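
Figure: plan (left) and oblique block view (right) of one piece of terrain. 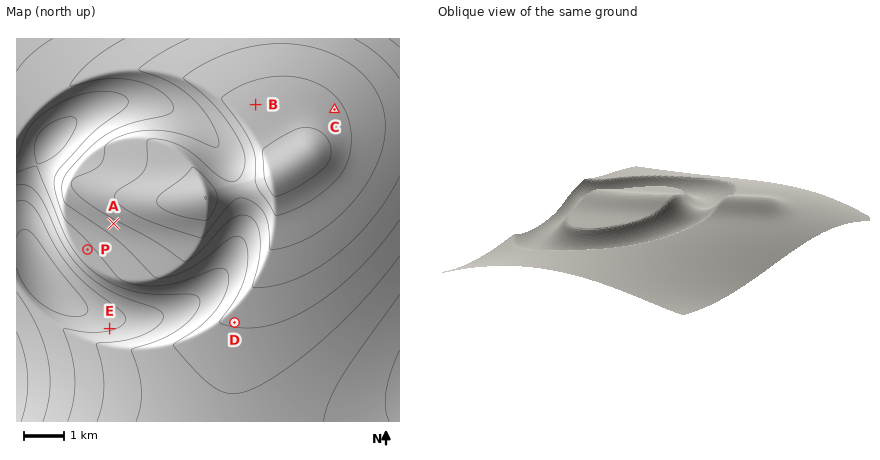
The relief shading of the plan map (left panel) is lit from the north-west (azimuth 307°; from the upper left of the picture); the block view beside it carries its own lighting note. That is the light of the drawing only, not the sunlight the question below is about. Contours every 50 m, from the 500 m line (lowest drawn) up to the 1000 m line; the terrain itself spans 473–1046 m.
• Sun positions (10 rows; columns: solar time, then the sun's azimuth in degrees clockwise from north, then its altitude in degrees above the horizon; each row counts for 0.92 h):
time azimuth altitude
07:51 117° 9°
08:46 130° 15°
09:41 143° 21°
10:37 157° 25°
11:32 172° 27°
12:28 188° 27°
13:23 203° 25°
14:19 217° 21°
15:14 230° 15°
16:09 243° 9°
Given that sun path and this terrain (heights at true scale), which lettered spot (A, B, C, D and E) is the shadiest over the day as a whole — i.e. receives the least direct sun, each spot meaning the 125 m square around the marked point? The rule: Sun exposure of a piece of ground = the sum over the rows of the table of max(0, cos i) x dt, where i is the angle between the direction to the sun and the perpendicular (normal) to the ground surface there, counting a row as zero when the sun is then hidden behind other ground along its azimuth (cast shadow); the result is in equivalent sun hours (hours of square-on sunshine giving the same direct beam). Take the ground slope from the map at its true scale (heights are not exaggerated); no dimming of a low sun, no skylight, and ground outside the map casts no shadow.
E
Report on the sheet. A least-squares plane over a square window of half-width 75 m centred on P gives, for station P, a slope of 5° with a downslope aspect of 230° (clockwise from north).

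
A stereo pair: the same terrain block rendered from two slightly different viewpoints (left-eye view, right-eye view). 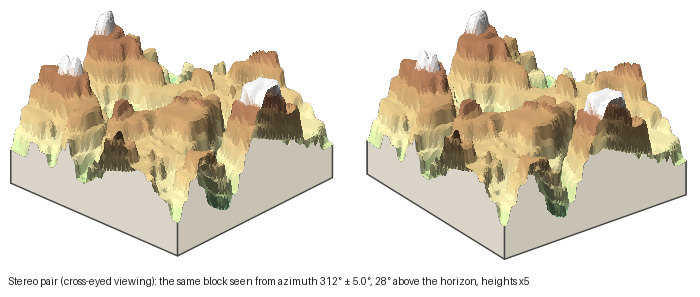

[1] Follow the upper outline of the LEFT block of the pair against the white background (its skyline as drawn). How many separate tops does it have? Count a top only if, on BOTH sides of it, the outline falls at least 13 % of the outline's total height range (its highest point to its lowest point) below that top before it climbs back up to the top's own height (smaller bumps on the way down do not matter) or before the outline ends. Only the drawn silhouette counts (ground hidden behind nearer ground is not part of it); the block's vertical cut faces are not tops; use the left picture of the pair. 2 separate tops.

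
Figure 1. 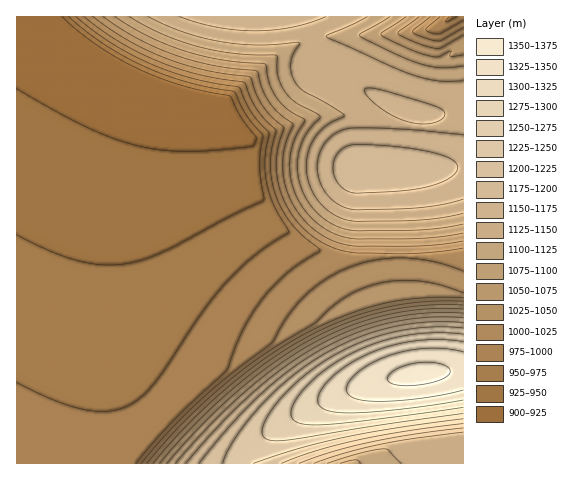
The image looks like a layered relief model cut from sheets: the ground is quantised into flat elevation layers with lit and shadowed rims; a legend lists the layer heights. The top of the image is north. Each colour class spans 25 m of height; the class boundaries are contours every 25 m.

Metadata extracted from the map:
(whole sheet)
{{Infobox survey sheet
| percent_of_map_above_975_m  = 62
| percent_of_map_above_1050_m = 43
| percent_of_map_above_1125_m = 30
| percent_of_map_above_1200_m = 12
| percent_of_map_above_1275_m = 6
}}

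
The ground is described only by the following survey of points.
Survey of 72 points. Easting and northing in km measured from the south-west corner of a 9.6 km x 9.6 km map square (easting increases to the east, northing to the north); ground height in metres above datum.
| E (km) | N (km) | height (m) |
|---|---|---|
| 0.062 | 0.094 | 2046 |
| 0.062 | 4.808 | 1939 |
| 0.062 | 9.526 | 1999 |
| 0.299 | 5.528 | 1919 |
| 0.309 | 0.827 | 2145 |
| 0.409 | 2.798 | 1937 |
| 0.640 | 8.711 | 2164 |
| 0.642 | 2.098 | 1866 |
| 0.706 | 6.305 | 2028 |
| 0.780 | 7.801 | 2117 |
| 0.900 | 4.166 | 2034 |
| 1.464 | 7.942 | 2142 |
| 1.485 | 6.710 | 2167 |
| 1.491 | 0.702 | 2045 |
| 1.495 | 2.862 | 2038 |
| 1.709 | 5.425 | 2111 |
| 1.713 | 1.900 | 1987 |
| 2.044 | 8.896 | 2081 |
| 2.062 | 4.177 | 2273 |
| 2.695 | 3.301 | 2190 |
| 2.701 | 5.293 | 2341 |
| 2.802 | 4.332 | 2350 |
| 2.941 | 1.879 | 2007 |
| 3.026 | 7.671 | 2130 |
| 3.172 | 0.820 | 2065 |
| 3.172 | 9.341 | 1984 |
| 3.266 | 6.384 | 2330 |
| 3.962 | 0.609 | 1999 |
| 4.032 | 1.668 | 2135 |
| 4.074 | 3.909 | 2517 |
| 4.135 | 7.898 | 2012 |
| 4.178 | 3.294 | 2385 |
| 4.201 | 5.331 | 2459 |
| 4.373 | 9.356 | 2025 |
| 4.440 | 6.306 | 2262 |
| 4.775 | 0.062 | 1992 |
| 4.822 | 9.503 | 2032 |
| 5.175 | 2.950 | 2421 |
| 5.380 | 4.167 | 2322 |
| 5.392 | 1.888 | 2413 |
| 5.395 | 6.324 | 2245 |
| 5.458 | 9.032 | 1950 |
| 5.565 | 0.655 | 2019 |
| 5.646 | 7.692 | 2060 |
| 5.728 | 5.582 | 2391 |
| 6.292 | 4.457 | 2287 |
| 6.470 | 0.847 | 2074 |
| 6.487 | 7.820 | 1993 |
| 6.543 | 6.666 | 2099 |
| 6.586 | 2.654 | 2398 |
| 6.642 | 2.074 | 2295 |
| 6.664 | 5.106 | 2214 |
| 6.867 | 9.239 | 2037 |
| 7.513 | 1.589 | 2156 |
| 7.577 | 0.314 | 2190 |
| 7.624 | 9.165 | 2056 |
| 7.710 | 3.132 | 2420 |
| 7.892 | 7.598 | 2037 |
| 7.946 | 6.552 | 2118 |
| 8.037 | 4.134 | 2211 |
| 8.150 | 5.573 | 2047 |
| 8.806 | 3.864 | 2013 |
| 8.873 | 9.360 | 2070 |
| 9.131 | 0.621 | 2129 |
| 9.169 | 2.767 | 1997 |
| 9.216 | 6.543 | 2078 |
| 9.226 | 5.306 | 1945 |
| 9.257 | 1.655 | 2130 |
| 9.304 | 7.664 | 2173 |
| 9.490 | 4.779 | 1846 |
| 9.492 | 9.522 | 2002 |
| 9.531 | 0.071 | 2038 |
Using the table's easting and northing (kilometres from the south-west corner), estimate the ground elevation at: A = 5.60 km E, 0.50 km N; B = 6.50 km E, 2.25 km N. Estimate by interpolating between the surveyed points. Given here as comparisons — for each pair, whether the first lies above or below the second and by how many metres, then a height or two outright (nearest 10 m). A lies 290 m below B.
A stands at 2000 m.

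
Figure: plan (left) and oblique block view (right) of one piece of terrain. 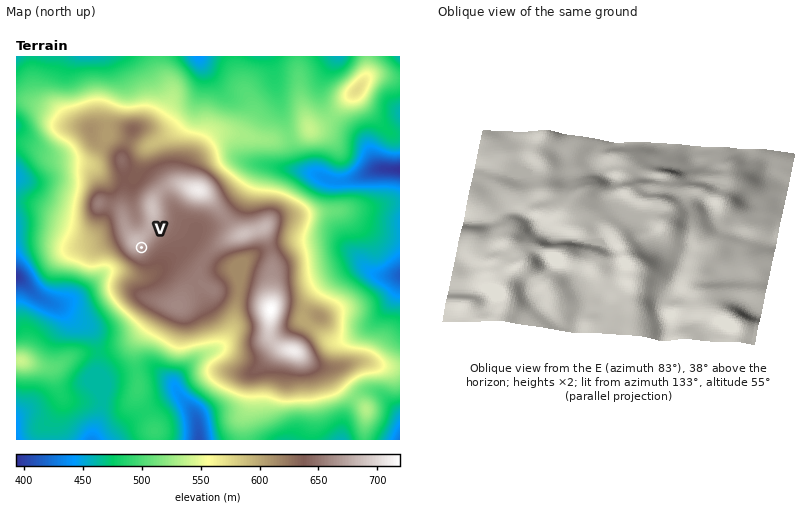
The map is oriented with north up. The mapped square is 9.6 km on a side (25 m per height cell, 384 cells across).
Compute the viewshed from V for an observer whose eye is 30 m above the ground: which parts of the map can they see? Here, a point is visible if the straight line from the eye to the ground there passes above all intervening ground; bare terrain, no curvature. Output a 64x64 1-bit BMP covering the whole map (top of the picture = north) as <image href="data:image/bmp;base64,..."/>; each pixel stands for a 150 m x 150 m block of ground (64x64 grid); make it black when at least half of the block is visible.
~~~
<image width="64" height="64" href="data:image/bmp;base64,Qk0+AgAAAAAAAD4AAAAoAAAAQAAAAEAAAAABAAEAAAAAAAACAAATCwAAEwsAAAIAAAAAAAAA////AAAAAAA///AAAAAAAP//wAAAAAAA///AAAAAAAD//4AAAAAAAP//gAAAAAAA//8AAAAAAAB//gAAAAAAAA/+AAAAAAAAB/wAAAAAAAAH/AAAAAAAAAf8AAAOAAAAH/wAAA8AAAB/+AAAB8AAAP/4AAAD4AAA//gAAAP4AAD/+AAAA/4AAP/4AAAD4AAA//AAAAPAAAD/8AAAAcAAAP/wAAABwAAA//AAAAHAAAD/8AAwAcAAAP/wAfwD4AAA//AP/4PgAAD/8D//g+AAAIfh///D4AAAB4///8PgAAAHD///A+AAAAOef/8B4AAAAf4f/wHgAAAB/h//gOAAAAH8H//A4AAAAfwf//hAAAAB+D///AAAAAP4P//8AAAAA5h///6AAAACDH//8cAAAAAOfz/gQAAAwAd+P8AAAADABzw/gAAAAIACMD8AAAAAAABwfgAAAAAAAHB4AAAAAAAA8AAAAAAAAAD4AAAAAAAAAfgAAAAAAAAB8AAAAAAAAAIAAAAAAAAADgAAAAAAAAA+EAAAAAAAAH44AAAAAAAB/jwAAAAAAACcAAAAAAAAAAAAAAAAAAAAAAAAAAAAAAAAAAAAAAAAAAAAAAAAAAAAAAAAAAAAAAAAAAAAAAAAAAAAAAAAAAAAAAAAAAAAAAAAAAAAAAAAAAAAAAAAAAAAAAAAAAAAAA=="/>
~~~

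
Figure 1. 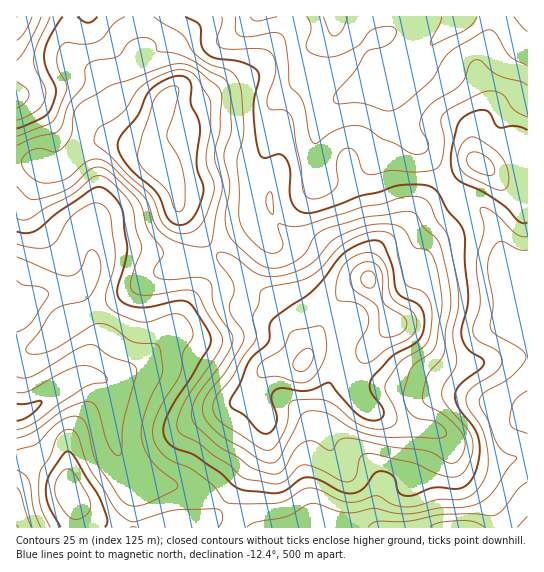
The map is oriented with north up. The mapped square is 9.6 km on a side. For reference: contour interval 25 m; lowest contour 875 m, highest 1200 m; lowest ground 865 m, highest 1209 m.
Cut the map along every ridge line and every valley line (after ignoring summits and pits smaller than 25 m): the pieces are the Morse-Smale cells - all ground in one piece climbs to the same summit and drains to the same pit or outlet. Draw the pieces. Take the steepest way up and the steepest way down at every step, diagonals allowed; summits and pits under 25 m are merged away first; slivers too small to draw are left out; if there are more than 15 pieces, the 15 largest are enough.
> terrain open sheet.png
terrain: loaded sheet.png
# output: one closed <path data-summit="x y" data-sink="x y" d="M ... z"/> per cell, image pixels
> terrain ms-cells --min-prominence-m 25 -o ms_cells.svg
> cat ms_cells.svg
<path data-summit="369 279" data-sink="462 17" d="M313 76l-12 4-16 12-13 14-4 17 0 22-16 32-3 34 3 10 8 13 9 9 12 5 12 15 12 34 12 10 12 5 20-23 20-11 3-17 5-11 20-14 20-25 30-28-22-32-20-18-8-12-6-20 0-8 4-12-13 6-15 0-21 8-8 0z"/><path data-summit="303 361" data-sink="17 413" d="M213 249l-10 14-4 23-24 43-33 34-28 16-9 2 6 9 1 40 3 13 6 18 11 17 3 3 11 3 35 3 26 9 16 9 36-52 5-12 1-23-10-21 0-8 4-11 11-11 31-3 7-9-15-26-5-20-9-9-22-11-27-26z"/><path data-summit="163 106" data-sink="17 314" d="M114 141l-19 0-6 3-22 21-8 4-12-1-10-5-21 0 1 149 21-16 33-5 10 1 10 17 3 2 40-22 20-14 31-11 10-9 2-14-18-34-3-17-7-13-22-26z"/><path data-summit="369 279" data-sink="466 527" d="M345 347l-5 2-1 16-10 18-8 28-1 24-9 18-4 13 0 16 4 25 5 15 5 5 207 0-1-70-10 0-22 6-22-3-12-5-8-8-4-8-11-8-29-4-38-16-11-10-7-12 4-18 12-22-16 0z"/><path data-summit="163 106" data-sink="462 17" d="M257 88l-15 0-20 4-36 16-21-4-9 21-1 20 2 17 18 24 6 25 32 38 13-10 26-16-3-12 3-34 16-32 0-22 4-17 12-13-11 2z"/><path data-summit="369 279" data-sink="466 527" d="M447 184l-30 27-20 25-20 14-8 21-1 8 3 7 22 38 6 1 11 7 37 29 10 3 17 0 27-5 26-2 1-78-13-3-8-10-10-35-8-14-14-13-17-8z"/><path data-summit="163 106" data-sink="17 17" d="M89 16l-73 1 1 146 20 0 10 5 12 1 8-4 18-18 10-6 19 0 24 6 9 4 10 10-2-31 9-28-21-19-7-16-1-10-13-5-13-11-16-15z"/><path data-summit="479 163" data-sink="462 17" d="M527 16l-66 0-34 33-35 40-1 12 6 20 8 12 20 18 22 33 24-20 8-1 10 4 18-11 12-15 9 0z"/><path data-summit="369 279" data-sink="527 417" d="M395 324l-4 0-19 21-11 17-8 21 0 6 7 12 11 10 26 12 17 5 20 1 7 3 8 7 4 8 8 8 8 4 26 4 22-6 10 0 1-99-15-1-39 7-23-1-9-4-32-27z"/><path data-summit="69 489" data-sink="17 413" d="M95 376l-16 1-21 12-21 16-14 7-7 1 0 46 13 2 39 24 8 18 1 25 120 0 1-7 9 0 7-4 9-11-16-10-26-9-35-3-11-3-3-3-13-23-6-17-1-39-3-13-4-6z"/><path data-summit="303 361" data-sink="466 527" d="M337 345l-16 0-7 3-13 16-31 3-9 7-4 7-2 16 10 21-1 23-5 12-36 53 12 9 14 13 74-1-7-5-4-9-5-31 0-16 4-13 9-18 0-17 5-23 14-30 2-18z"/><path data-summit="163 106" data-sink="17 413" d="M183 213l0 2 8 11 6 15-2 14-10 9-31 11-33 22-29 14 5 15 0 13-12 37 12 0 13 4 20-9 12-8 35-38 11-23 11-16 4-23 9-13z"/><path data-summit="163 106" data-sink="335 17" d="M334 16l-39 0-3 10-17 17-14 20-12 13-41 21 34-9 15 0 20 7 34-22 22-4 10-5 21-17-7-7-18-11z"/><path data-summit="303 361" data-sink="462 17" d="M253 221l-7 7-20 11-13 11 17 13 27 26 22 11 9 9 5 20 14 26 21-42-15-9-8-7-10-31-7-11-7-7-12-5-13-14z"/><path data-summit="369 279" data-sink="17 413" d="M91 312l-24 9-25 23-15 7-11 0 1 61 6 0 14-7 21-16 29-16 10-34 0-13z"/>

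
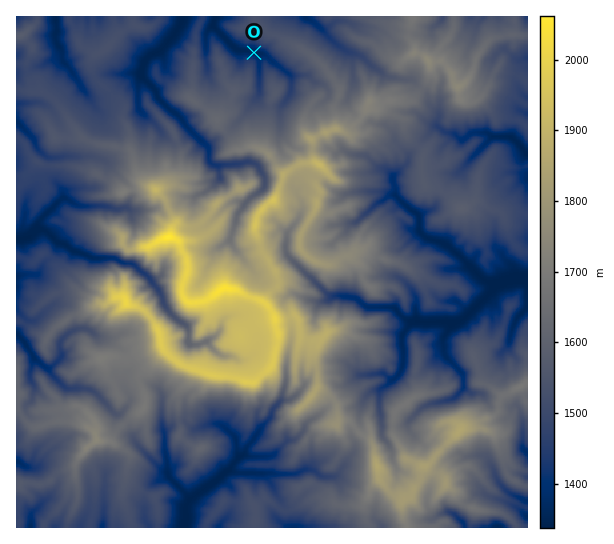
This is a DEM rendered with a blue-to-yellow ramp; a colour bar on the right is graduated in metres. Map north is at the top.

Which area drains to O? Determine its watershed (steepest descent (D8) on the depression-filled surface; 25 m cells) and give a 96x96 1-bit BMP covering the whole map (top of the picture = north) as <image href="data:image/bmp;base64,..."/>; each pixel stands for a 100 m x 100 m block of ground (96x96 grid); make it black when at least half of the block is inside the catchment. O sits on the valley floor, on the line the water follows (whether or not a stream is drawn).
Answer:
<image width="96" height="96" href="data:image/bmp;base64,Qk2+BAAAAAAAAD4AAAAoAAAAYAAAAGAAAAABAAEAAAAAAIAEAAATCwAAEwsAAAIAAAAAAAAA////AAAAAAAAAAAAAAAAAAAAAAAAAAAAAAAAAAAAAAAAAAAAAAAAAAAAAAAAAAAAAAAAAAAAAAAAAAAAAAAAAAAAAAAAAAAAAAAAAAAAAAAAAAAAAAAAAAAAAAAAAAAAAAAAAAAAAAAAAAAAAAAAAAAAAAAAAAAAAAAAAAAAAAAAAAAAAAAAAAAAAAAAAAAAAAAAAAAAAAAAAAAAAAAAAAAAAAAAAAAAAAAAAAAAAAAAAAAAAAAAAAAAAAAAAAAAAAAAAAAAAAAAAAAAAAAAAAAAAAAAAAAAAAAAAAAAAAAAAAAAAAAAAAAAAAAAAAAAAAAAAAAAAAAAAAAAAAAAAAAAAAAAAAAAAAAAAAAAAAAAAAAAAAAAAAAAAAAAAAAAAAAAAAAAAAAAAAAAAAAAAAAAAAAAAAAAAAAAAAAAAAAAAAAAAAAAAAAAAAAAAAAAAAAAAAAAAAAAAAAAAAAAAAAAAAAAAAAAAAAAAAAAAAAAAAAAAAAAAAAAAAAAAAAAAAAAAAAAAAAAAAAAAAAAAAAAAAAAAAAAAAAAAAAAAAAAAAAAAAAAAAAAAAAAAAAAAAAAAAAAAAAAAAAAAAAAAAAAAAAAAAAAAAAAAAAAAAAAAAAAAAAAAAAAAAAAAAAAAAAAAAAAAAAAAAAAAAAAAAAAAAAAAAAAAAAAAAAAAAAAAAAAAAAAAAAAAAAAAAAAAAAAAAAAAAAAAAAAAAAAAAAAAAAAAAAAAAAAAAAAAAAAAAAAAAAAAAAAAAAAAAAAAAAAAAAAAAAAAAAAAAAAAAAAAAAAAAAAAAAAAAAAAAAAAAAAAAAAAAAAAAAAAAAAAAAAAAAAAAAAAAAAAAAAAAAAAAAAAAAAAAAAAAAAAAAAAAAAAAAAAAAAAAAAAAAAAAAAAAAAAAAAAAAAAAAAAAAAAAAAAAAAAAAAAAAAAAAAAAAAAAAAAAAAAAAAAAAAAAAAAAAAAAAAAAAAAAAAAAAAAAAAAAAAAAAAAAAAAAAAAAAAAAAAAAAAAAAAAAAAAAAAAAAAAAAAAAAAAAAAAAAAAAAAAAAAAAAAAAAAAAAAAAAAAAAAAAAAAAAAAAAAAABwAAAAAAAAAAAAAAD+AAAAAAAAAAAAAAD/AAAAAAAAAAAAAAH/AAAAAAAAAAAAAH//AAAAAAAAAAAAAH//AAAAAAAAAAAAAP//gAAAAAAAAAAAAf//4AAAAAAAAAAAA///8AAAAAAAAAAAA///8AAAAAAAAAAAA///8AAAAAAAAAAAAf//8AAAAAAAAAAAAP//8AAAAAAAAAAAAP//8AAAAAAAAAAAAH//+AAAAAAAAAAAAB//+AAAAAAAAAAAAB//8AAAAAAAAAAAAB//4AAAAAAAAAAAAA//wAAAAAAAAAAAAA//wAAAAAAAAAAAAA//gAAAAAAAAAAAAA//AAAAAAAAAAAAAAf8AAAAAAAAAAAAAAfwAAAAAAAAAAAAAAPAAAAAAAAAAAAAAAEAAAAAAAAAAAAAAAAAAAAAAAAAAAAAAAAAAAAAAAAAAAAAAAAAAAAAAAA="/>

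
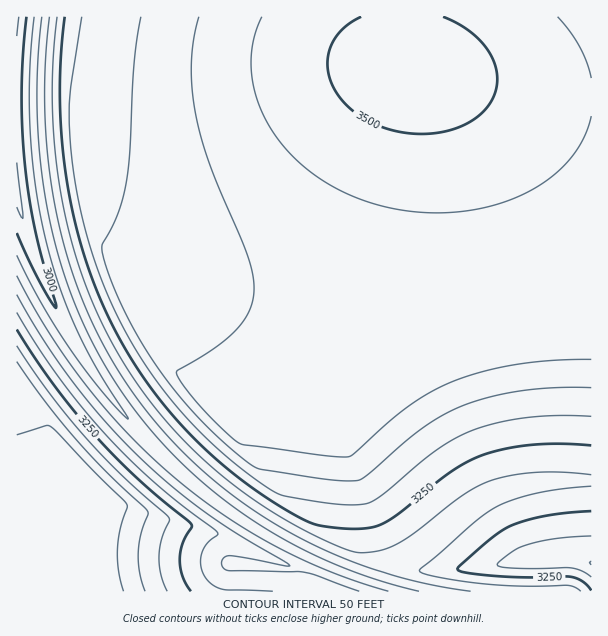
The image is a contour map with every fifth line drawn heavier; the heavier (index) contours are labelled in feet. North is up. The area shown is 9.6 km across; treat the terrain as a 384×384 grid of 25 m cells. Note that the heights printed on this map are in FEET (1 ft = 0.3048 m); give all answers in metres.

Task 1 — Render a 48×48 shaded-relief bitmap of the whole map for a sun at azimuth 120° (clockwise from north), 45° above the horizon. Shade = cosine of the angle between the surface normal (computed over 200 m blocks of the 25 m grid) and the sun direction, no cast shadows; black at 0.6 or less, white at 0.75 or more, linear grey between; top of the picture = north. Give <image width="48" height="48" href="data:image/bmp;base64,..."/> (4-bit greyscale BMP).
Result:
<image width="48" height="48" href="data:image/bmp;base64,Qk32BAAAAAAAAHYAAAAoAAAAMAAAADAAAAABAAQAAAAAAIAEAAATCwAAEwsAABAAAAAAAAAAAAAAABEREQAiIiIAMzMzAERERABVVVUAZmZmAHd3dwCIiIgAmZmZAKqqqgC7u7sAzMzMAN3d3QDu7u4A////ALu7u7zd3d3MupmZmZiavd3Mzd3d7u7uyru7u7zd3d3cypqqqZq7u7u7u7zM3e7uy7u7u7zd3d3d3Luqq7urvMypmZmZq7zMuru7u7zd3d7u3Lu7uqu8zN3LmIiIiJmqqru7u7ze7u7dzMu6qrvMzN3duYiIiJmZmaq7u7ze7d3czLuqq7zMzN3d3KiIiJmZmaqqq7vd3dzLu6qqq8zMzd3d3cqYiZmZmaqqqrvNzMu7upqqvMzMzd3d3dy5mZmZmaqqqrvMzMy6mZqrvMzMzd3d3d3cuqmZqqqqq7zMzMupmZq7zMzM3d3d3d3czMu7u6qqu8zMzLqZmZq8zMzM3d3d3d3czMzMzKqqvMzMy6iZmavMzMzM3d3d3d3czMzMzKqrzd3MuoiJmau7u7u83d3d3d3czMzMzKq83d3MqIiImru7u7u7vN3d3d3czMzMzKvN3d3KiIiJqru7u7u7u83d3d3MzMzMzKvN3dyoeIiJq7u7u7u7u7zd3d3MzMzMzMzd3duHd4iaq7u7u7u7u7u83d3MzMzMzN3d3bl3d4mqqru7u7u7u7u7zMzMzMzMzO3d3Kd3d4qqqru7u7u7u7u7u7zMzMzMzO7u24d3eJqqqqu7u7u7u7u7u7u7vMzMzO7uyWZneaqqqqu7u7u7u7u7u7u7u7u7u+7tp2Zniqqqqqu7u7u7u7u7u7u7u7u7u+7shmZomqqqqqu7u7u7u7u7u7u7u7u7u+7aZmZ4qqqqqqq7u7u7u7u7u7u7u7u7u+7IZmZ5qqqqqqq7u7u7u7u7u7u7u7u7u+6mVWaKqqqqqqq7u7u7u7u7u7u7u7u7u+yVVVeaqqqqqqq7u7u7u7u7u7u7u7u7u+t1VWiqqqqqqqq7u7u7u7u7u7u7u7u7u8lVVXmqqqqqqqq7u7u7u7u7u7u7u7u7u5hVVXmqqqqqqqqru7u7u7u7u7u7u7u7u3ZEVoqqqqqqqqqru7u7u7u7u7u7u7u7u1VERpqqqqqqqqqru7u7u7u7u7u7u7u7u0REV5qqqqqqqqqqu7u7u7u7u7u7u7u7u0REV6qqqqqqqqqqu7u7u7u7u7u7u7u7u0REWKqqqqqqqqqqq7u7u7u7u7u7u7u7u0REaKqqqqqqqqqqq7u7u7u7u7u7u7u7u0REaaqqqqqqqqqqqru7u7u7u7u7u7u7uzM0aaqqqqqqqqqqqqu7u7u7u7u7u7u7uzM0eaqqqqqqqqqqqqu7u7u7u7u7u7u7uzM0eaqqqqqqqqqqqqq7u7u7u7u7u7u7uzM0eqqqqqqqqqqqqqqru7u7u7u7u7u7uzM0eqqqqqqqqqqqqqqqu7u7u7u7u7u7uzM0eqqqqqqqqqqqqqqqq7u7u7u7u7u7uzM0eqqqqqqqqqqqqqqqqru7u7u7u7u7uzM0eqqqqqqqqqqqqqqqqqu7u7u7u7u7uzMzeaqqqqqqqqqqqqqqqqq7u7u7u7u7uzMjaaqqqqqqqqqqqqqqqqqru7u7u7u7uzIjaaqqqqqqqqqqqqqqqqqru7u7u7u7uw=="/>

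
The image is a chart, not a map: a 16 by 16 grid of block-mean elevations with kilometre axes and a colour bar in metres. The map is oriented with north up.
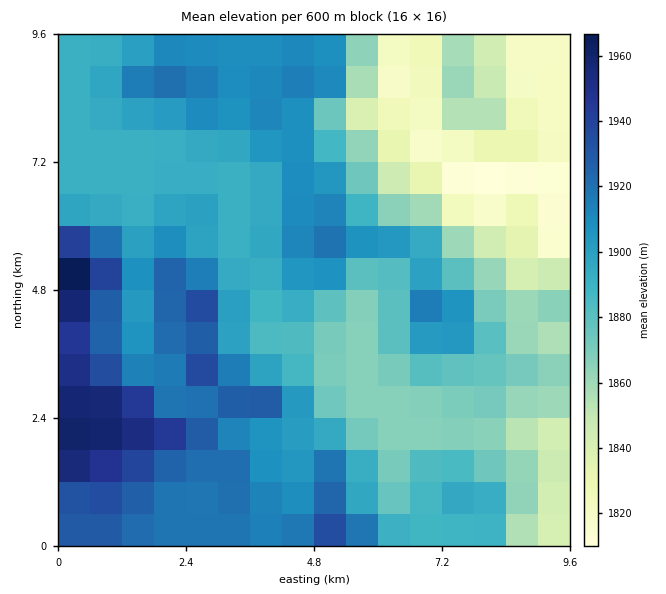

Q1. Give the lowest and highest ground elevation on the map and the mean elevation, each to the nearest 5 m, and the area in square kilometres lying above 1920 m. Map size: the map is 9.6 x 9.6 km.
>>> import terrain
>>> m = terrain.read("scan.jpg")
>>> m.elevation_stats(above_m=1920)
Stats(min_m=1800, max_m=1980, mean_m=1890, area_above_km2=15.2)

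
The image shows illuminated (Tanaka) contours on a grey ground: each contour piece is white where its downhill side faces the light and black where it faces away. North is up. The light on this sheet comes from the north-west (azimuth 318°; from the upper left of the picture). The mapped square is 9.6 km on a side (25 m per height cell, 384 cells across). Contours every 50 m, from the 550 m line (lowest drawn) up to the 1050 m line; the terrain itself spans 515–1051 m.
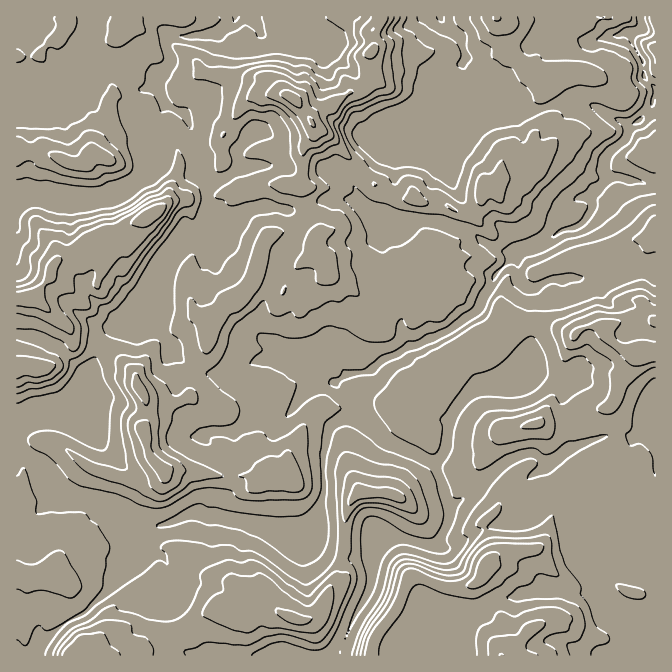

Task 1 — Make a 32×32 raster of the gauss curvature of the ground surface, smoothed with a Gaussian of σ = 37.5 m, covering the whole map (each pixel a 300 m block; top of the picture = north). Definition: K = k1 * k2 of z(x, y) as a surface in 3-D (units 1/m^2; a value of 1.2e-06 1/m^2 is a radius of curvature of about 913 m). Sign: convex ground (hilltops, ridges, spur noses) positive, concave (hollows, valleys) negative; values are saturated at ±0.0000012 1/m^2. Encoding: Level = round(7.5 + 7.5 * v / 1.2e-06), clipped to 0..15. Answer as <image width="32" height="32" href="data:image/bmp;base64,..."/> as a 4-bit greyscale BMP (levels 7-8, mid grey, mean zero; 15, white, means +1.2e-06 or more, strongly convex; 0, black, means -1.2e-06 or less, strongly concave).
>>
<image width="32" height="32" href="data:image/bmp;base64,Qk12AgAAAAAAAHYAAAAoAAAAIAAAACAAAAABAAQAAAAAAAACAAATCwAAEwsAABAAAAAAAAAAAAAAABEREQAiIiIAMzMzAERERABVVVUAZmZmAHd3dwCIiIgAmZmZAKqqqgC7u7sAzMzMAN3d3QDu7u4A////AHH8d3eIdqtTPJiHeKO3eHh3KYh3V4lYu2d3iHZqiXd3eIhYeJiId0iIZ4hWd5lod4eJZ3eHh5ectZdCKHikZ4d4d3eHdpiYmBYfjY9oaHeHeIiHaYd2eIloUHuZd+h3h3iIiHd4d3d4DYZWgJoIeIiHh4dViHZ3Rp18d2eId3iHeHeGb1h4m8Z9eXiHiHh4eHh4hY4nd5h2Z3dnd4hnh3h4mJccmHh3eHeHiHd6Z3iHd3h554iHeXd4iHd5meSHaGd4egZ3h3iJdod3dYp3iIiWOHvUmId3eVh4iIeIZ4dqjxlpq2WId4eIiHiHeIWoSWeGR1eKeId4d4aGeHiNd2iIxoh2eHl3eIiIeZSHOlt3hmdniIdbeoh3h4hslmh4aZBn9XeIhmh4Z3eImJpod3fbd3mHeIh3iYd3d2sIeHiWZkmHZ3eId4Z4iIh4l4h3eKh3gKend6d4xodpeIZ4d4lGmIv/JHeJCmdqaRXHh6Z4h3Z2YoJrLPRqa4qMiIeXhne553aIqJoPcoZoZ3iHaclpi4V4dXeGKQqIiHfFeGdLd4Zoh3Zru/v4iId2eXiMD3d3d4aIdI4SaIV3d4hIZvWIl4iYaHdfiYP0d4eHmIdId3hneXllx1szVoeHdniX94d4eXK3aHZ42ZR6Vkl2dwh4pHl0yGh3dl63eIzWd4n4"/>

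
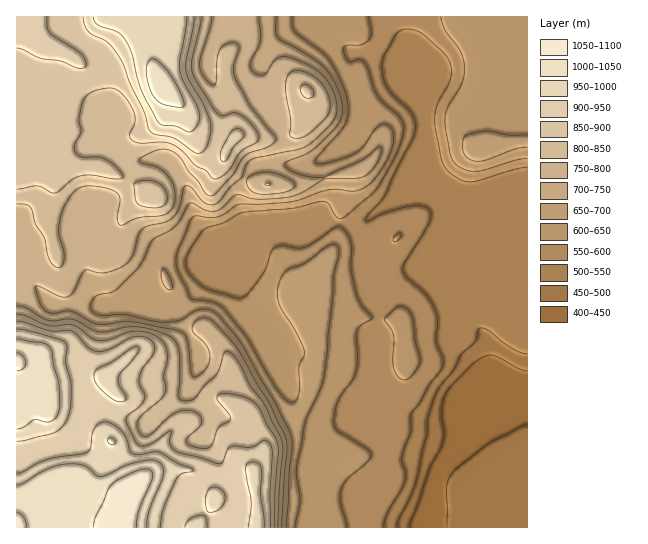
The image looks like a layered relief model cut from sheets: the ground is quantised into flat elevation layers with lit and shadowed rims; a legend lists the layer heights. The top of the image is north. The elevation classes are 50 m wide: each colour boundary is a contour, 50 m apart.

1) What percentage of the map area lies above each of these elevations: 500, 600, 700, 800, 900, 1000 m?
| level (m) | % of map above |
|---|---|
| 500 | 93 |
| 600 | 69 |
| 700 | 47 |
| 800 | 34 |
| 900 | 17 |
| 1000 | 5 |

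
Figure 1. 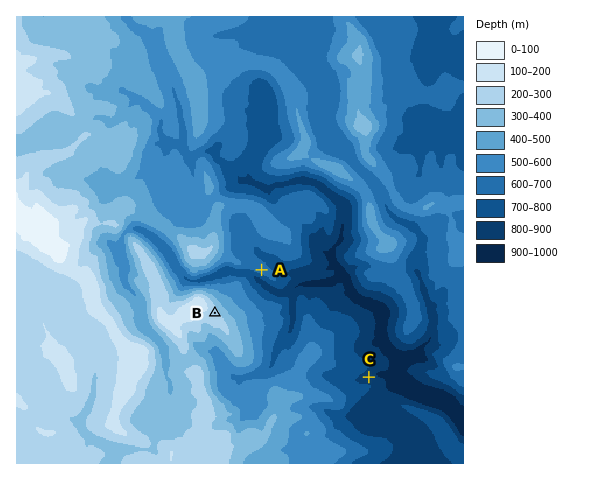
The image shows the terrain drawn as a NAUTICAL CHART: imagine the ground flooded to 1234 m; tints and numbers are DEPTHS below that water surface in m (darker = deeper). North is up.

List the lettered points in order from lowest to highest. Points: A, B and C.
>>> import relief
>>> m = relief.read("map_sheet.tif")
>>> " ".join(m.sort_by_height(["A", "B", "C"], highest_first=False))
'C A B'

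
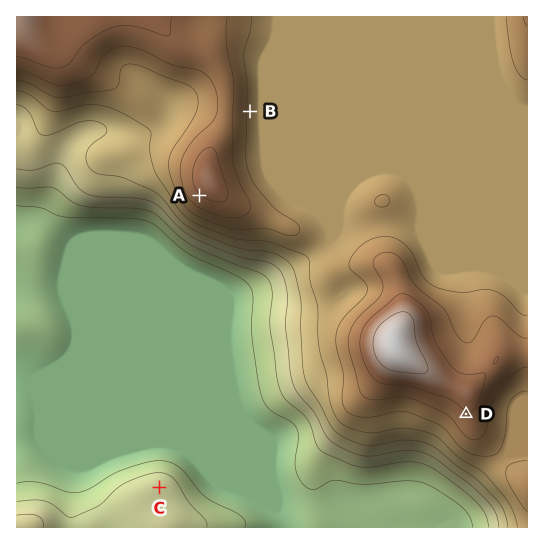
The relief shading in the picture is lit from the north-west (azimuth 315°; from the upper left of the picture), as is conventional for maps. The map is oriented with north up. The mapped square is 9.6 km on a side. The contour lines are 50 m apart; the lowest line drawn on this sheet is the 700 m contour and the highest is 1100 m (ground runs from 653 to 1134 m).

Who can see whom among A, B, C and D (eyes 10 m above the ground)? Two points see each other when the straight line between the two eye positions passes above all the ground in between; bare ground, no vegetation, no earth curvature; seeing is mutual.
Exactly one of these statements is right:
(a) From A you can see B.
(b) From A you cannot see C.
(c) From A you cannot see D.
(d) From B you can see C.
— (c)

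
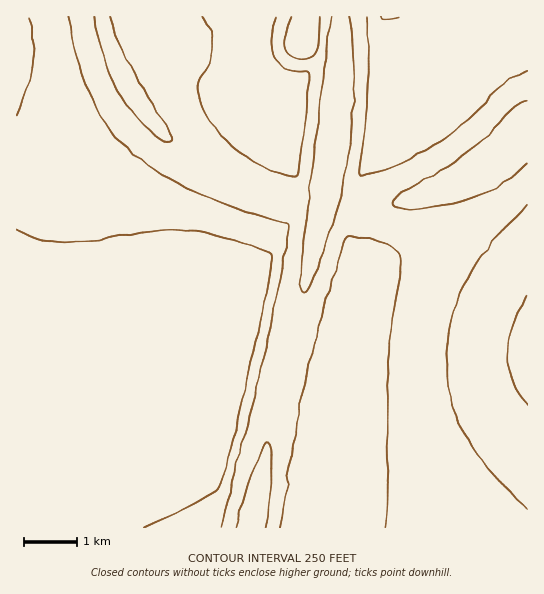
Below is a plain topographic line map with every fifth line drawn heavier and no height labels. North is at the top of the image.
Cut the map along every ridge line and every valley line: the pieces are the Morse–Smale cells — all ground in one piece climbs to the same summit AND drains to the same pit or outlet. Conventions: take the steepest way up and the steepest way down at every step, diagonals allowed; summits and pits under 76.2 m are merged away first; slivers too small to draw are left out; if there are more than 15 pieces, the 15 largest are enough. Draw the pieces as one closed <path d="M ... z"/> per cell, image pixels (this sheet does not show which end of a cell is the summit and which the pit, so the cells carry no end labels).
<path d="M101 16l-85 1 0 510 234 1 33-154 26-105 14-64-29-2-39-11-40-19-34-24-24-22-25-33-16-31z"/><path d="M527 124l-42 40-26 16-29 13-27 8-32 6-28 0-19-8-9 47-38 152-26 130 277-1z"/><path d="M527 16l-186 0-5 106-12 76 6 5 13 4 28 0 38-7 21-7 29-13 38-25 31-32z"/><path d="M305 16l-203 0-1 2 15 45 16 31 25 33 24 22 28 20 33 18 45 14 34 4 3-3 1-7 10-61 5-87-11-6-27 0z"/><path d="M339 16l-33 0-5 25 28 0 10 6z"/>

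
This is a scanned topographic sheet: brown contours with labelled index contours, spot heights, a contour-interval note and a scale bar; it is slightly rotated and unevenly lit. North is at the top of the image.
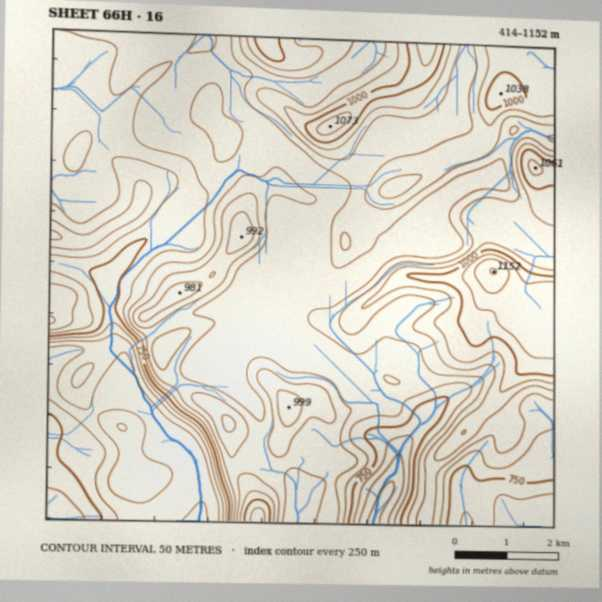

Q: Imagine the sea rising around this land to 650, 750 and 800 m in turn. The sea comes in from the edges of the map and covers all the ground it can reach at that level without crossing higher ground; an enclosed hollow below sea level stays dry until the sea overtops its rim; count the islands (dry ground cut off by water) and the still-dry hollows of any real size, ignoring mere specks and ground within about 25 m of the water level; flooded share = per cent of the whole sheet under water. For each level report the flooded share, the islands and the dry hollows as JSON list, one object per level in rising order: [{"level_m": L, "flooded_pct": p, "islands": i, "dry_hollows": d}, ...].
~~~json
[{"level_m": 650, "flooded_pct": 10, "islands": 0, "dry_hollows": 0}, {"level_m": 750, "flooded_pct": 16, "islands": 0, "dry_hollows": 0}, {"level_m": 800, "flooded_pct": 27, "islands": 0, "dry_hollows": 0}]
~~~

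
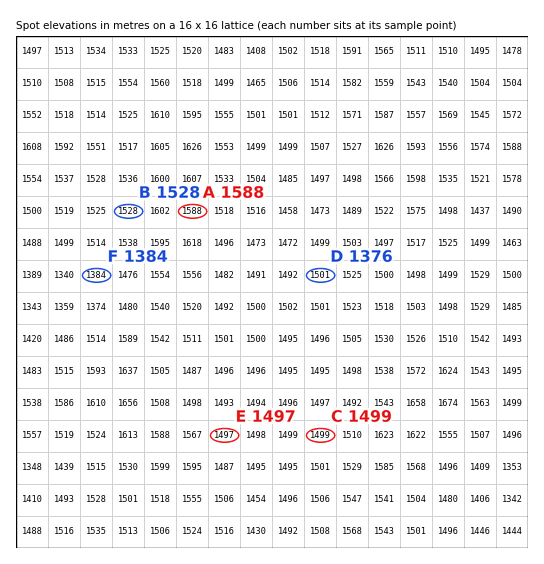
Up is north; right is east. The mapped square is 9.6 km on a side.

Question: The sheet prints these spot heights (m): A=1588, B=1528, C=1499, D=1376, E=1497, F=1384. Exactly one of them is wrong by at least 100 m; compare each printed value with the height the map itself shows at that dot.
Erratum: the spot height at D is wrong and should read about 1501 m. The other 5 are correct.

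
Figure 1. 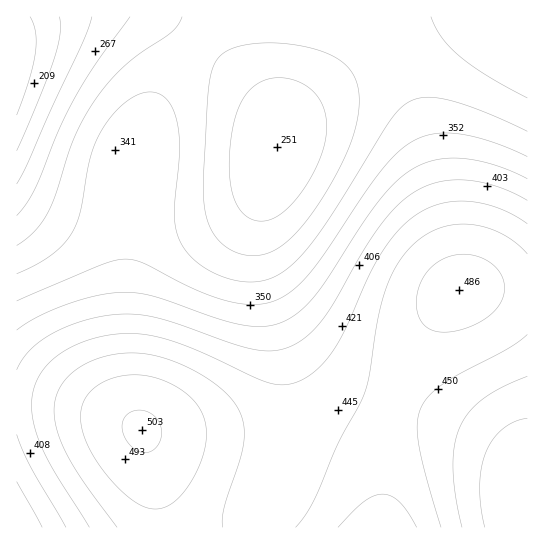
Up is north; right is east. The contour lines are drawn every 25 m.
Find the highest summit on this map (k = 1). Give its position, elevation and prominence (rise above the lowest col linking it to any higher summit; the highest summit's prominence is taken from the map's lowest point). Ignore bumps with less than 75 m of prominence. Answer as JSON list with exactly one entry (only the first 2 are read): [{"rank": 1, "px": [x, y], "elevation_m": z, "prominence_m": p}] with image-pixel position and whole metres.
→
[{"rank": 1, "px": [142, 430], "elevation_m": 503, "prominence_m": 326}]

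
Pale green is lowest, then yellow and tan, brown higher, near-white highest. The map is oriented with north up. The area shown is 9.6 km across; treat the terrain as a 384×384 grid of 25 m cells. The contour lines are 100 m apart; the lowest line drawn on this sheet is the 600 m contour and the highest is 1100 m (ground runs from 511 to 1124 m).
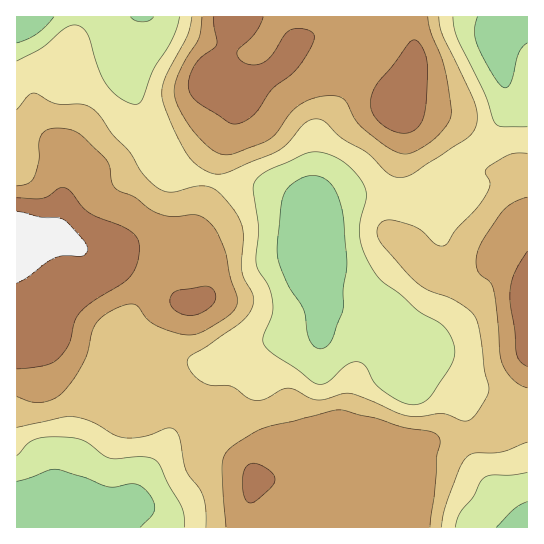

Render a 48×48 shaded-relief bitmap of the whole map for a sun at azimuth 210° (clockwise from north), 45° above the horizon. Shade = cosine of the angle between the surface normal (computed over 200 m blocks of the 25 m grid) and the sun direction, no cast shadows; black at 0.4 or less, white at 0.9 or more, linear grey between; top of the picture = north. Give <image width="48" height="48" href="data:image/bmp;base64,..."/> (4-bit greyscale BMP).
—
<image width="48" height="48" href="data:image/bmp;base64,Qk32BAAAAAAAAHYAAAAoAAAAMAAAADAAAAABAAQAAAAAAIAEAAATCwAAEwsAABAAAAAAAAAAAAAAABEREQAiIiIAMzMzAERERABVVVUAZmZmAHd3dwCIiIgAmZmZAKqqqgC7u7sAzMzMAN3d3QDu7u4A////AJmpiIiIiJq8u7zLqpmZmqqZiZhkaJqqqpqpmZmYiZvMzMzLqpmZqqqYiZhlaKqqqruqqqqqmrzdzMzLqqqau6mYiZh2eJmaq8y7zMzLvM3d3My7qqmauqmIiZh2eJmru8y8zM3czN3dzMu6mIiJqqmImZh3eIq8zLu8zM3czdzMzLuph2eJmZmImph3eJvNzKqrzM3c3dzMy6qHZmeJmZiJqph4iazdy6q8zN3d3dzLuph2ZniZmZiJqYiIiKzcy8zd3d7t3MzLqXd3d4iZqZiJh2Z3Z5vMvN3d3e7cu6u7qYiId4iZiHZmUyI0Romqq83d3d26mZq7qZmXZnh2VURDEAAjRoiImbzMzLqYiJq7qZmGVmZTIjMhAAJFaJmImbu7upiImau6h3dlVmUxI0MxEleIiaqau8y7qYiJq7uoVVZVZ2QiRVVERoqZmaq83tzLqYmqqqmGVmZmiGQ0Z3dmeaqZmarN7szLqYmamZh3iIh4iHVVd4d4iamZmqvN3rupmIiJmZmau6qZmHZmeIiJmaqqq7vMzKmYiHeJqrvN3LuqmHdniZmZmaqru8zMzJh4iHiau83u3Lu6qYd3mZmZmau8zMzMzIh4mZmrvN3t3LuqmYd3mZmZmavMzMzMzIiJqqu8zMzMu6qHd3Zniaqqmrzd3dzMy5maq7u8zLupmYdUVVVWiauqq97t3czMu6qqu7u7u7qXd2UyNERWiqqrve7czMzLu6qqu6qqqqqHd2QiNERomqu83e26qrzLqpqqu6qZmZmId2VERVV5qrvN3cuYmru7mZmqqqmYiIiIiHZVVmeJq7zd3LmHiaqqqZmqqYd3d4iIiIdVVmeJq7zdy5h4mamaqqqZl2VmZnd4iIZUVniZq7zMqYd4mZmZmYiHdURVVmZnd3VEVniau8u6h2Z4iIiJmURVVERVVVRWZlREVniau8upd2Z3iIiIiBJFVFZmZURVZVRFZ3iqu8upmIiImZmHdhNnZWd2ZTRVVWZneImrvMy7uqqqqqqXZmeIZnh3ZDRXiJmZmau7zN3MzLuqq7qZh5qYd4h2VEWKvMzLu8zM3d3d3cu7qqqZmLqpiIdlRFi93u3czMzM3u7u7ty7upiIiKqpmHZERXre7u3czLu83u7u7ty7uph3d6qZh2RERpve7dzMy6qrze7v/ty6q6h2VZmHZlVFZ6zu7cy7upmrzd3v7cqZqpdlVYhlVVVVeK3u7cy7qZms3d3u3KmIiHVFZ4dURVRWeb3u3czKmZq83dzMuph3dkM1eYdlVVVWebzN3cypmaq7zMy6mYdmZTE2mph3d3ZmeaqrzLqHiaqqu7upiIdmUxE2moiJmYd3iZmJmpdmeaqqqrqpiIhlMhFHmmeJqodniZh3d3ZmeJqZqqqpiJhjEBJYqlVomXZniYh3ZniIiJmZqqqpiIdBABNomURXh2VoiIiIeKu6qZmJmqqZiIcgATV5mGVmZlV4iImZmszKmpiImZmIiYYgJFeZmHZmZVZ4iImaq8y6mZh4iZiIiZYhNXiZlw=="/>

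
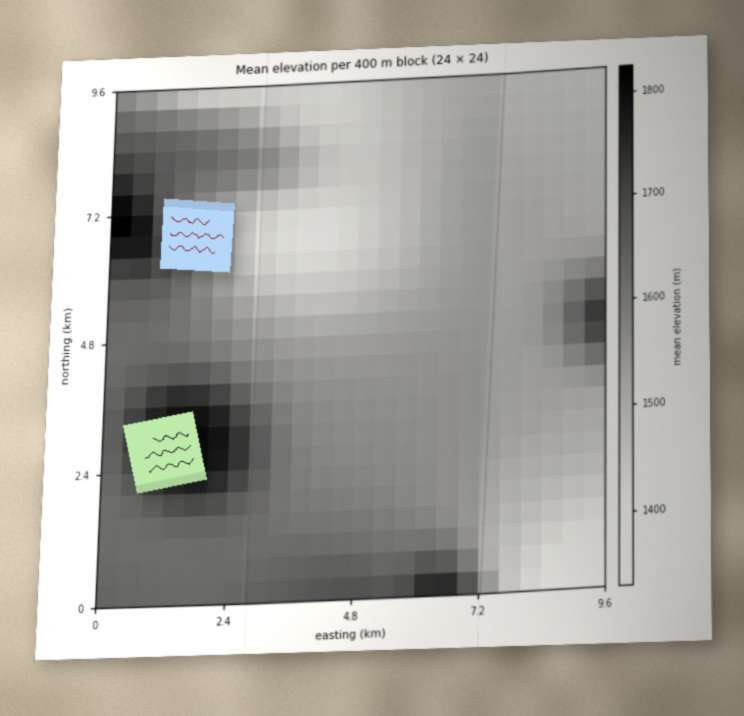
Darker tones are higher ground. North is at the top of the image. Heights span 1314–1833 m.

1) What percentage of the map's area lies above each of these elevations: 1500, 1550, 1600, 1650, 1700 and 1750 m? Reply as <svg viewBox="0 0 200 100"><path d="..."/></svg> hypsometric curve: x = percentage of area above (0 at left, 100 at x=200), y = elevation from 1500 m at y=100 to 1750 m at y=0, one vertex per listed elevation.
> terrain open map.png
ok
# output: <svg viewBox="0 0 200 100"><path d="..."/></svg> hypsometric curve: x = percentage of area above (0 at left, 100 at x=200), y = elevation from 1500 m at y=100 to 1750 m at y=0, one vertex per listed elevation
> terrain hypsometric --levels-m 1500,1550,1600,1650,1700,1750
<svg viewBox="0 0 200 100"><path d="M169 100l-54-20-35-20-23-20-37-20-11-20"/></svg>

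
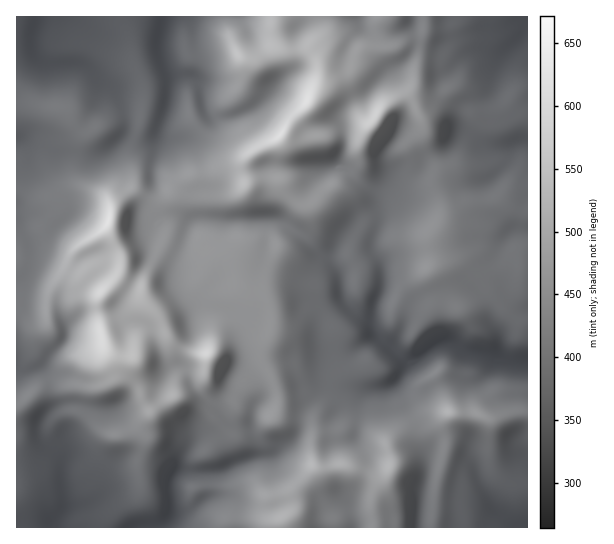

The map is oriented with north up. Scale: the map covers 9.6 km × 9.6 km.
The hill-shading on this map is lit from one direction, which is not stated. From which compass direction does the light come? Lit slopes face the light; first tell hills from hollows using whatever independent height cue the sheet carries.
NW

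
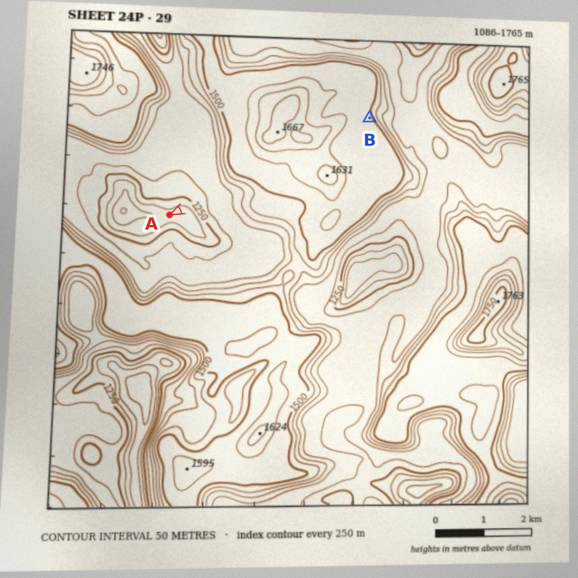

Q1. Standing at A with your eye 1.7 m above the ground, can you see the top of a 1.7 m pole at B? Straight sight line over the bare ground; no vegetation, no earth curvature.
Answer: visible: false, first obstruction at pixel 190 205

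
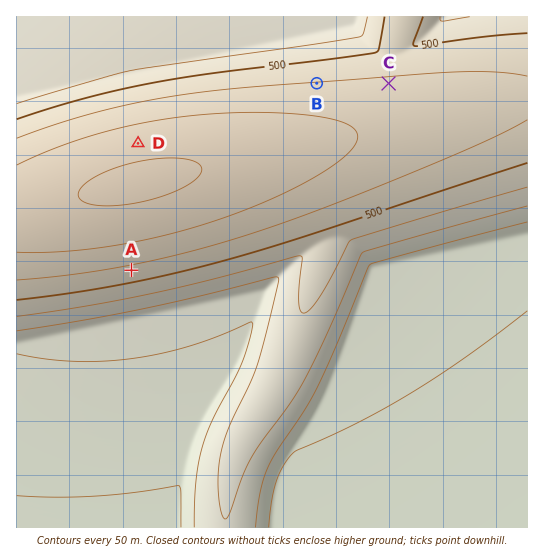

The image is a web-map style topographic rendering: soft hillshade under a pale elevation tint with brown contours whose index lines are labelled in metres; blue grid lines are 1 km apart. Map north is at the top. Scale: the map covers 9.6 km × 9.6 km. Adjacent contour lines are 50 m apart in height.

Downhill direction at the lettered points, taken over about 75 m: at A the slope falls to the S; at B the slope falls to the N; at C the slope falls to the N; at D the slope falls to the N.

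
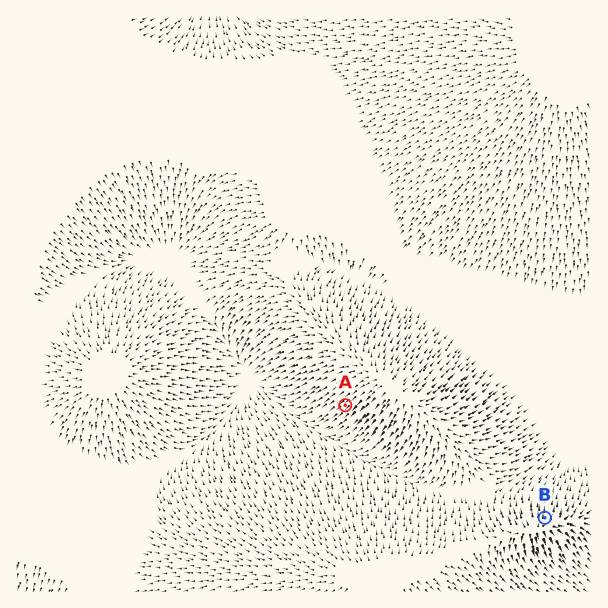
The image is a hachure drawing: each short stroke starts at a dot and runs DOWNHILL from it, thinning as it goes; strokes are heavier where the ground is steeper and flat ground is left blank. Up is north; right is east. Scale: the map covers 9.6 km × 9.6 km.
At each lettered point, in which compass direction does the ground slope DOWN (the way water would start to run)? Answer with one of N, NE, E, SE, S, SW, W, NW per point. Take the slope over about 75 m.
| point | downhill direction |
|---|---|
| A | SW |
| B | N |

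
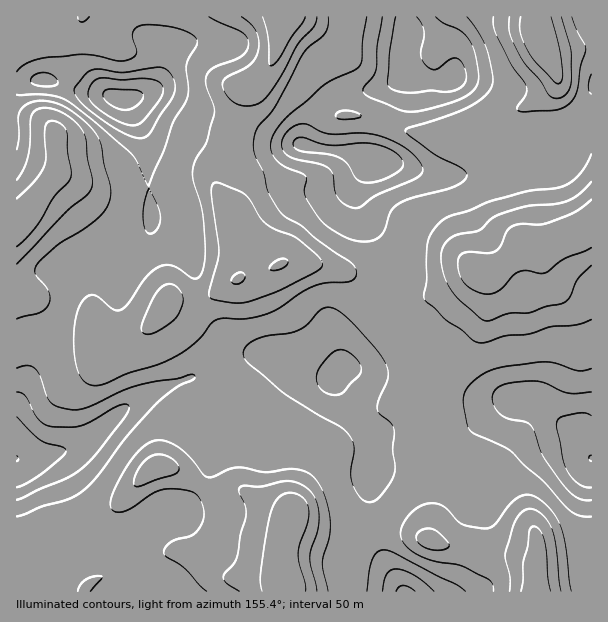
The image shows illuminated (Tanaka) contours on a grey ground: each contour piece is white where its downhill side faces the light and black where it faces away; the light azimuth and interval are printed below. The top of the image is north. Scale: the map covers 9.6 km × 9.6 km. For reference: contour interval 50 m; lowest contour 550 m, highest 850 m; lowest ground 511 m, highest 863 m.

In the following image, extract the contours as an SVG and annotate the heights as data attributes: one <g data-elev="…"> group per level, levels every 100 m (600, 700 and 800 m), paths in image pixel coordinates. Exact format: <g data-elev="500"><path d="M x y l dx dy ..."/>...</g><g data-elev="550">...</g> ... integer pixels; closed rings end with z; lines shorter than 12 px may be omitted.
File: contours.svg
<g data-elev="600"><path d="M239 591l-12-7-4-6 2-5 8-8 4-7 4-24 5-16 0-11-7-18 4-3 18 1 26-6 10 2 9 5 8 7 3 9 2 11 0 10-8 25-1 8 7 33"/><path d="M510 591l0-13-5-20 1-7 10-32 6-7 8-3 6 1 6 5 6 6 4 9 4 16 5 45"/><path d="M431 550l-9-4-5-6 0-6 5-4 7-2 6 2 9 7 5 8-1 3-4 1z"/><path d="M135 486l-1-4 3-11 6-9 8-6 7-2 7 1 8 4 5 6 1 5-4 4-35 12z"/><path d="M144 334l-3-4 1-6 13-30 10-9 6-1 5 2 5 5 2 8-1 6-4 10-7 7-13 9-8 3z"/><path d="M225 302l-13-3-3-5 10-40-8-62 1-7 4-3 29 12 5 6 14 22 11 7 22 9 20 17 6 9-2 4-5 4-43 21-28 10z"/><path d="M591 265l-13 14-8 17-6 7-19 4-15 6-23 1-21 7-7-4-26-24-8-15-4-20 1-7 2-6 9-9 26-6 15-13 18-7 16-4 26-2 13-3 12-7 12-12"/><path d="M17 180l6-10 5-12 2-15 1-24 3-8 8-3 12 1 14 7 10 9 5 7 3 8 1 18 5 22-1 9-5 7-20 16-49 52"/><path d="M317 17l-3 9-17 19-15 29-13 20-11 10-12 2-7-1-8-5-6-7-3-7 1-5 2-3 24-13 5-5 4-7 1-11-3-10-5-8-9-7"/><path d="M561 17l10 33 0 30-1 7-3 6-4 4-6 1-5 0-3-3-9-14-19-24-11-24-1-16"/></g><g data-elev="700"><path d="M465 591l-10-7-60-31-11-3-7 2-5 7-3 11-2 21"/><path d="M17 516l27-10 24-7 15-8 13-14 30-40 29-32 21-17 16-8 3-3-1-2-3-1-14 5-39 6-16 6-33 16-15 3-16-3-7-5-4-6-7-21-6-7-7-3-10 3"/><path d="M365 501l7 1 8-5 11-15 4-11-2-21 1-16 0-6-4-6-10-8-3-6 2-9 9-19 0-9-3-9-6-9-26-30-15-13-6-2-6-1-6 3-12 14-10 6-10 3-22 3-14 5-7 7-2 8 5 7 36 30 33 21 23 12 8 8 5 7 1 6-3 24 1 11 5 12z"/><path d="M591 369l-13 2-21-7-12-2-47 6-13 5-13 10-7 9-2 9 4 24 4 7 39 19 14 14 19 16 29 31 9 4 10 1"/><path d="M148 233l4 1 4-4 3-5 1-7-2-12-9-17-5 14-1 10 1 14z"/><path d="M339 119l-3-2 0-3 6-3 11 0 8 5-1 1-6 2z"/><path d="M17 95l34 0 11 3 9 5 60 50 6 8 12 25 15-36 9-27 14-25 1-9-2-24 3-8 8-12 0-4-4-6-14-6-18-4-18 0-6 2-4 5 0 6 4 15-3 4-5 2-12 2-19-5-14-2-36 3-19 5-8 5-4 5"/><path d="M591 74l-3 12 1 4 2 4"/><path d="M367 17l-4 22-1 21-3 6-6 5-27 13-36 30-14 17-4 7-2 8 3 9 6 8 26 13 2 3-3 10 1 8 18 25 9 7 13 8 18 5 11-2 7-5 4-7 6-16 7-8 13-6 42-11 10-5 3-5 0-4-4-5-28-14-25-19-4-4 4-3 32-10 26-10 15-9 9-10 2-12-6-27-8-17-12-16"/></g><g data-elev="800"><path d="M415 591l-5-4-6-2-5 2-3 4"/><path d="M17 487l10-4 16-10 20-17 3-6-3-3-22-7-24-23"/><path d="M591 416l-9-3-18 3-5 3-3 6 7 34 4 12 6 8 6 5 6 3 6 0"/><path d="M361 182l14 0 17-6 10-8 1-4-1-5-10-9-20-6-12-1-30 2-10-2-18-6-5 1-3 3 0 6 5 3 30 4 12 4 7 7 8 13z"/><path d="M128 125l9 0 9-7 16-22 1-6-2-6-5-3-10-3-24 2-20-2-7 2-5 6-2 6 1 6 2 4 17 14z"/><path d="M396 17l-7 37-2 27 2 6 9 4 12 2 21-3 18 2 10-4 6-5 1-6-2-11-5-6-3-2-4 1-17 11-6-2-6-6-2-9 3-15 0-8-3-7-4-6"/></g>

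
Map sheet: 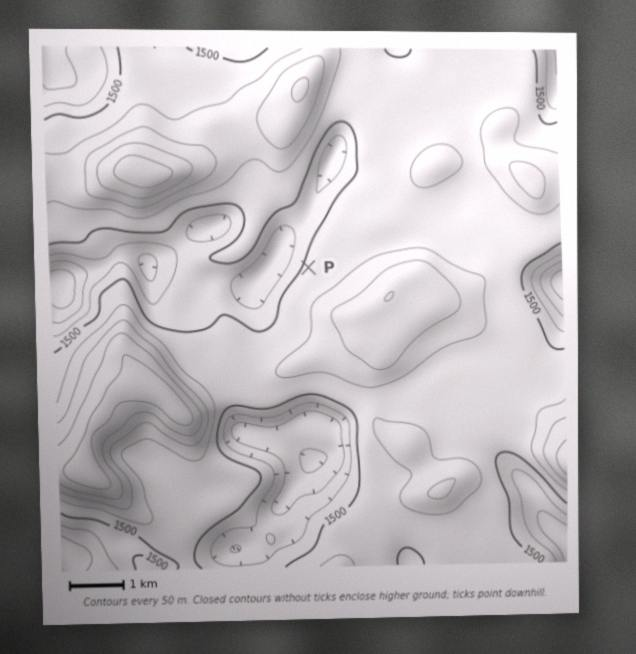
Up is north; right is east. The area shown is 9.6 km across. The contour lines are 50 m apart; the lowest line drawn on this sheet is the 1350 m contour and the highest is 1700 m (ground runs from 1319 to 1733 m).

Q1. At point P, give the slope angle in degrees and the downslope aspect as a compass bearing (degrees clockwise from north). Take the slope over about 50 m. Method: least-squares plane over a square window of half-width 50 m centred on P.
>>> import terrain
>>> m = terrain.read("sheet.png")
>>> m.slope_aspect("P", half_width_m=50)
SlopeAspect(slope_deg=6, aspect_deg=296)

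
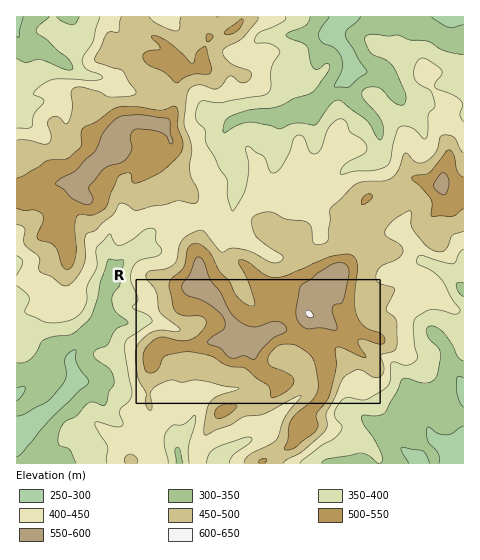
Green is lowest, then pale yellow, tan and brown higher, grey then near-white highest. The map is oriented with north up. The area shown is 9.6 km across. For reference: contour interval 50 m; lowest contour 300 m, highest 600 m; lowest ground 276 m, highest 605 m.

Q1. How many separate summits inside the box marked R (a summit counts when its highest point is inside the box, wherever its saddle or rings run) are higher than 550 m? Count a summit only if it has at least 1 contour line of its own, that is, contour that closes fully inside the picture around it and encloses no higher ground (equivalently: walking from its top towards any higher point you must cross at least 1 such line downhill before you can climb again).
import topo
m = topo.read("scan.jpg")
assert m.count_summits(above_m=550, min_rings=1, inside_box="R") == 2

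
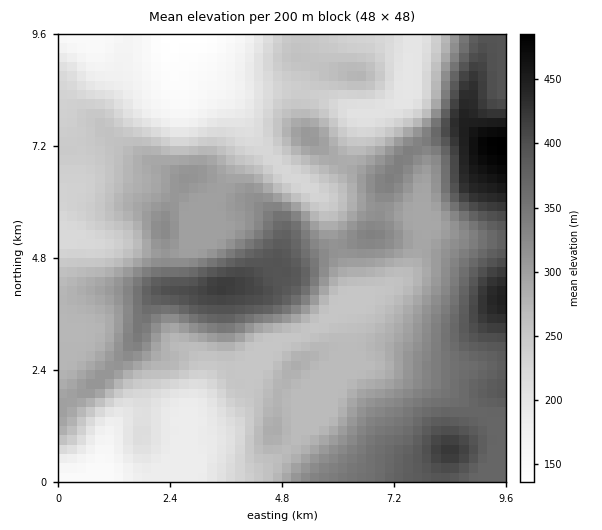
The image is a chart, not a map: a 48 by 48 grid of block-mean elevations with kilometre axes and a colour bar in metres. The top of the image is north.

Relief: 140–490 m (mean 290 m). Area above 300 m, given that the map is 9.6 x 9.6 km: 35.8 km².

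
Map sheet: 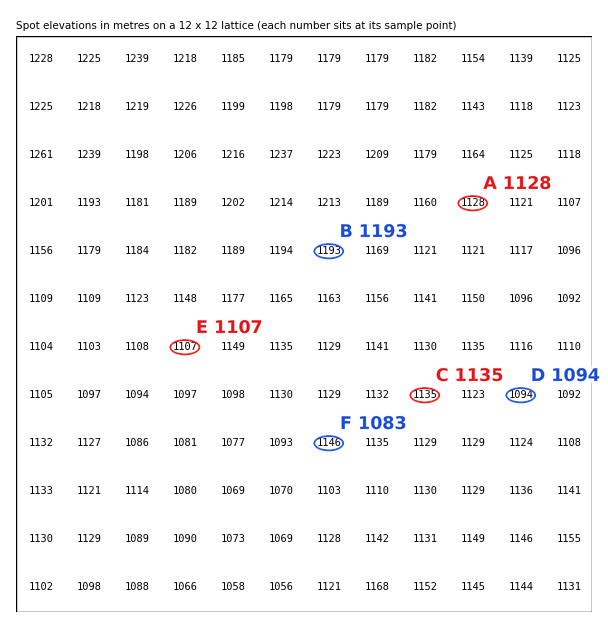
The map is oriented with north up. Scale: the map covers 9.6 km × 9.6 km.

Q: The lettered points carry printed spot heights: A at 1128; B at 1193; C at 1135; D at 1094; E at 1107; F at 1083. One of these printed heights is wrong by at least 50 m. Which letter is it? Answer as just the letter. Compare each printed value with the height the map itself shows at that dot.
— F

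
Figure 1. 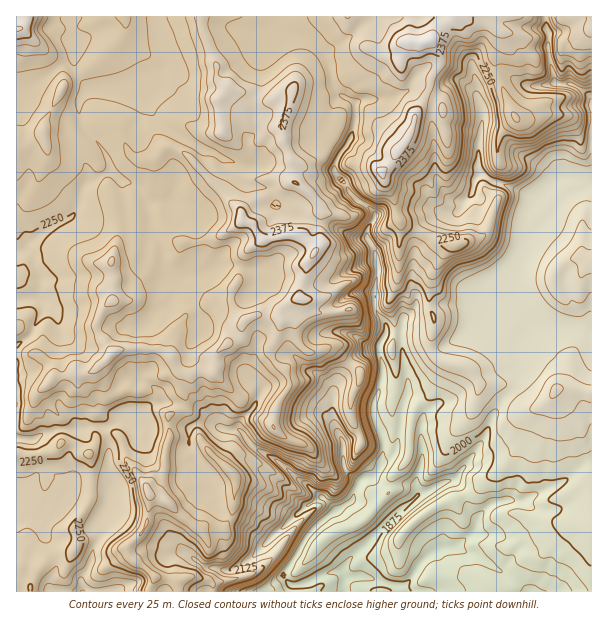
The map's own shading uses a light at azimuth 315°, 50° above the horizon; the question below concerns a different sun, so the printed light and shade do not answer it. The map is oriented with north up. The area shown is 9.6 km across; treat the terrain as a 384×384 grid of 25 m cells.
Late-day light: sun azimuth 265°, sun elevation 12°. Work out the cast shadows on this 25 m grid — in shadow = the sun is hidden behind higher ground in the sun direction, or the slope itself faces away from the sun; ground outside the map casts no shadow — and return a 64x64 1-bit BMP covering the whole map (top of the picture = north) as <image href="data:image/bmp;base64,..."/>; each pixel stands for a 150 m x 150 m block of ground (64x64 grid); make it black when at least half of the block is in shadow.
<image width="64" height="64" href="data:image/bmp;base64,Qk0+AgAAAAAAAD4AAAAoAAAAQAAAAEAAAAABAAEAAAAAAAACAAATCwAAEwsAAAIAAAAAAAAA////AAAAAAAwABP2AAAAAAIAAj/AAAAAAAEPH/AQAAABAwHv8AAAAAGAAvfgAAAAAYAA+8AAAAABAwD/4AAAAAEBAP/hgAAAAAEA//DAAAAAACB/+EAAAAAAYH/oAAAAAABAf84AAAAAAEB/j4AAAAAAQP4fyAAAAEBB/D/IAAAAQEMwe+wAAAAAZkD/+AAAAABmA/v4AAAAAAAH8/gAAAAAAAfz8AAAAAAAB/fwAAAAAAAD8/AAAAAAAAHz+AAAAAABgfP4AAAAAAGB4/gAAAAQAQED+AAAAAAAAAfwAAAAAAAAD/AAAAAAAACP8QAAAAAAAAPxgAAAAAAAA/iAAAAAAAAD+IAAAAAAAB/4gAAAAAAAD9HAAAAAAAAH0cAAAAAAAA/R4AAAEAAAD5DAAAAYAAAPkA4AAAAAAB+QPwAAAAAAPwAHgAAAAAA/AAfAAAAAAAOcB8AAAABAB5wHwAAAAAAeOAPAAAAAAHw5A8AAAAAAuHxgAAAAAAAwfPHgAAAAADA68/AAAAAAEB7z8AAAAAAYDvMhAAAAAwwO+DEAAAACDA74AQAAAAAEBvgDAAAAAAQE+AcAAAAAAAD4BwYAAACAAPAHAgAAAIAB8BAAAAAAABHgMAAAAAAAAOAwAAAAAAAB4DAIAAAAAAHAMDgAAAAAAYAweAAAAAAAAGA4AAAAAAAAYA=="/>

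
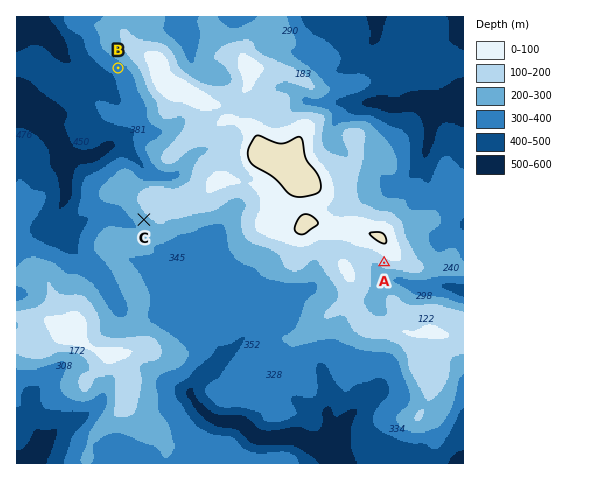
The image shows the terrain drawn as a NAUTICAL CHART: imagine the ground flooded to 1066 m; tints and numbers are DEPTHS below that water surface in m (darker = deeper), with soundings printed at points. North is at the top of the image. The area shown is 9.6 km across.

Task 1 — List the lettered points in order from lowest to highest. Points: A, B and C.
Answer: B C A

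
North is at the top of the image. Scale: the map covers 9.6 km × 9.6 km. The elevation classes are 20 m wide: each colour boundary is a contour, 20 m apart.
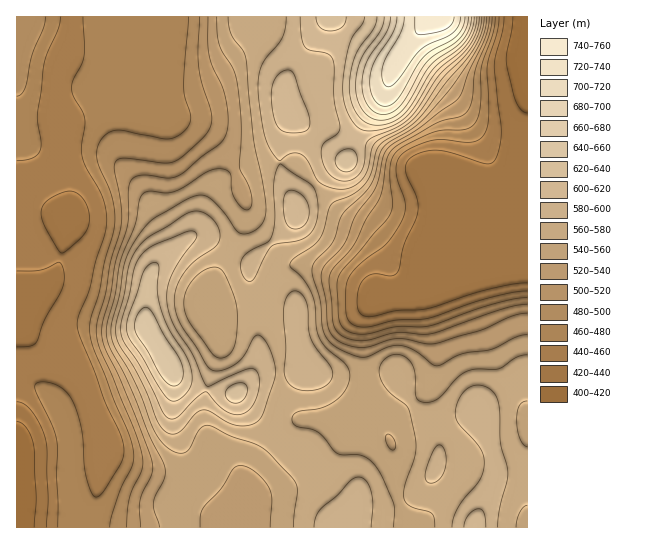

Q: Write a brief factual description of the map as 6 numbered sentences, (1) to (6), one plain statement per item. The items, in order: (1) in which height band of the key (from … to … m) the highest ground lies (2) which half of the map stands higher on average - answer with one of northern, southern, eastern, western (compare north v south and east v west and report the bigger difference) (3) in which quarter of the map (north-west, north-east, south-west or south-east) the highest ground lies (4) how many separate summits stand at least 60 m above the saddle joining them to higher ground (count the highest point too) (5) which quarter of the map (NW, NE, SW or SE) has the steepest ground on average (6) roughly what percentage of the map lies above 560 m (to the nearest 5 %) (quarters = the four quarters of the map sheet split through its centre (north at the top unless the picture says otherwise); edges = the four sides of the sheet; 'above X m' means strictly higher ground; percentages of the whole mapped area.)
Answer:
(1) The highest point is somewhere between 740 and 760 m.
(2) Taken as a whole, the eastern half is higher than the western.
(3) The highest point lies in the north-east quarter of the map.
(4) 2 summits rise at least 60 m above their surroundings.
(5) The steepest ground, on average, is in the north-east quarter.
(6) About 35 % of the map lies above 560 m.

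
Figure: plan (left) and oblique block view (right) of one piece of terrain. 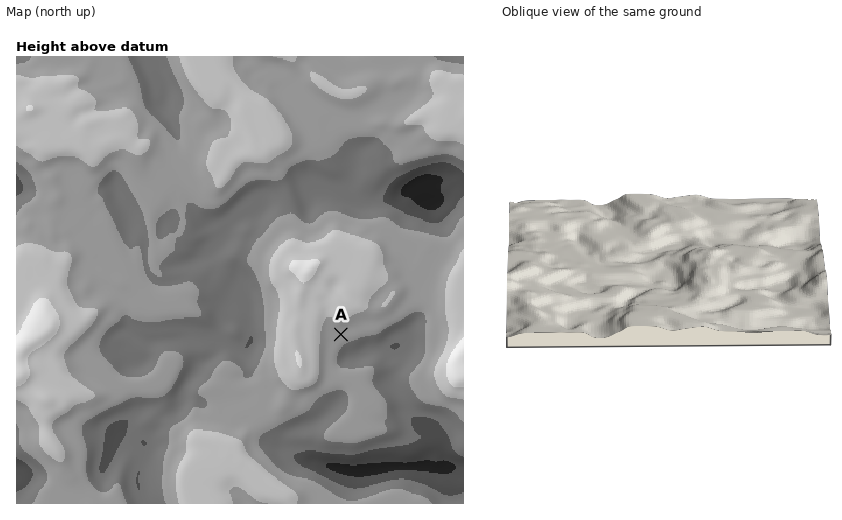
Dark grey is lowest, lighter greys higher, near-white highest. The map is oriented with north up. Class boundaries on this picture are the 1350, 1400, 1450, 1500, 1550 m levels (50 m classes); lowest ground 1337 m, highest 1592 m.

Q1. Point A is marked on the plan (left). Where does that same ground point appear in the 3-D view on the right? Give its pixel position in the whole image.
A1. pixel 738 279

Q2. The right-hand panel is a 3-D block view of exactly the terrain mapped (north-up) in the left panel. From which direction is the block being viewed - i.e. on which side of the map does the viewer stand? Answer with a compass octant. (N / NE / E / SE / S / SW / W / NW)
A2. S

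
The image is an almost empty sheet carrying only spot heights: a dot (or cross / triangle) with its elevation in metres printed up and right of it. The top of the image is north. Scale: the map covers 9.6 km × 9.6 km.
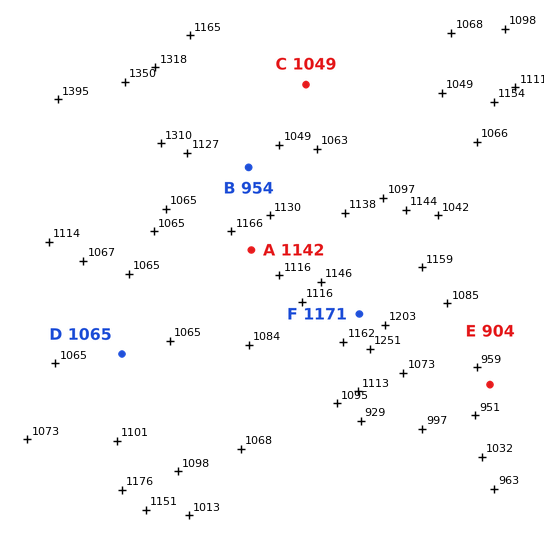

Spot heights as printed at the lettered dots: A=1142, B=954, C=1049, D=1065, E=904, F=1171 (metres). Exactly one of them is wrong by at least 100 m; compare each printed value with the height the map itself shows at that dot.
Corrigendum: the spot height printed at B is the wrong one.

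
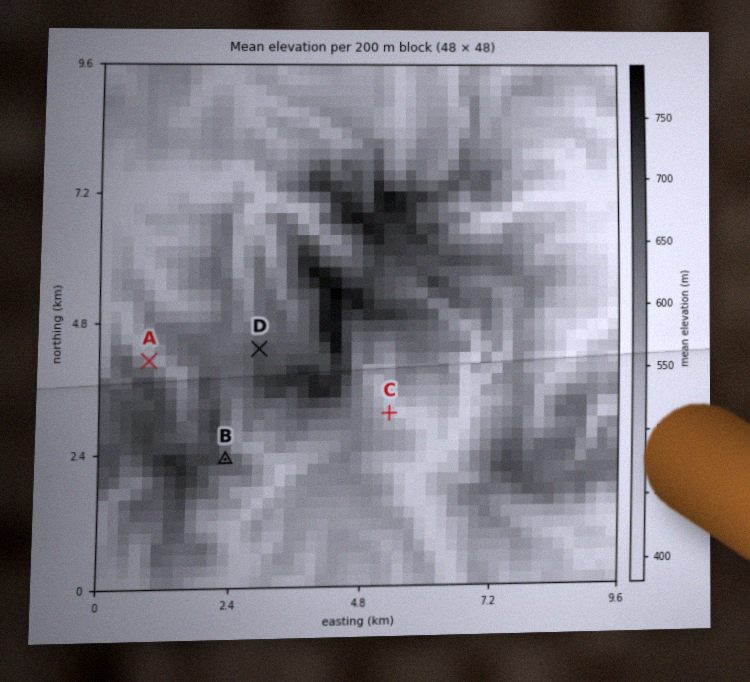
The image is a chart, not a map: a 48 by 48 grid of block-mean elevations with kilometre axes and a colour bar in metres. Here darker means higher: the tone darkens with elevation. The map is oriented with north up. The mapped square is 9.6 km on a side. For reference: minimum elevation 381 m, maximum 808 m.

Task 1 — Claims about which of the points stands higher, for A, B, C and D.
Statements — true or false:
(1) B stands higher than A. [true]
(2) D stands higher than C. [true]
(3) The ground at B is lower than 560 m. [false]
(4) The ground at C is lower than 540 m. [true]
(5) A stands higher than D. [false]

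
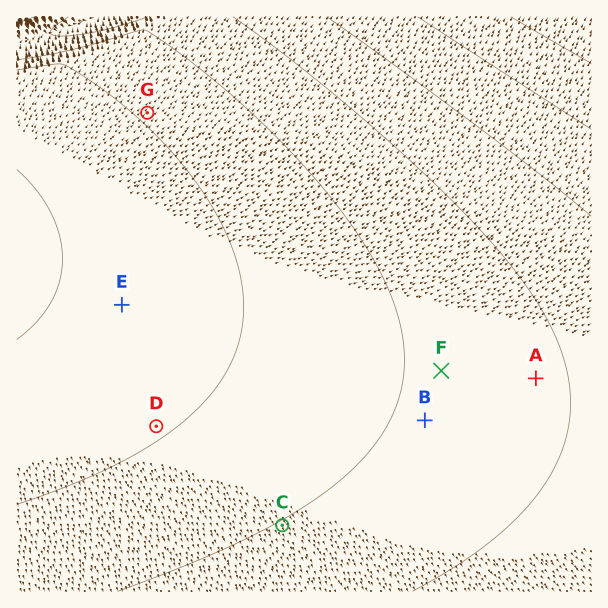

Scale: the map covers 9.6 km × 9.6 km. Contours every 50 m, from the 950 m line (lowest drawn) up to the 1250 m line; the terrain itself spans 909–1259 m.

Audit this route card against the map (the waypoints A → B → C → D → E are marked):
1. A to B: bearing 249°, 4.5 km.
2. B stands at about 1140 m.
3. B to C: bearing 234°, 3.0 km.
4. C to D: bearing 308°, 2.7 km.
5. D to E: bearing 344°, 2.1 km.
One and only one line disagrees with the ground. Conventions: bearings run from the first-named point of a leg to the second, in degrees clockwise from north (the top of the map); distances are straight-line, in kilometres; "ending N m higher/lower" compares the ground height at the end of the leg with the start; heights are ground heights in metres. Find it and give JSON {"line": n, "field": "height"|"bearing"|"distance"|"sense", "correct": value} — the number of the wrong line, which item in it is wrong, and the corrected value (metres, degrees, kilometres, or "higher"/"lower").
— {"line": 1, "field": "distance", "correct": 2.0}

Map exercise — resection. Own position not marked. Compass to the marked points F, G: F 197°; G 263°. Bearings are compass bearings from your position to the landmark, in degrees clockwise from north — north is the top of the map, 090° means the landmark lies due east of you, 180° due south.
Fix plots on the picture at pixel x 535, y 65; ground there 980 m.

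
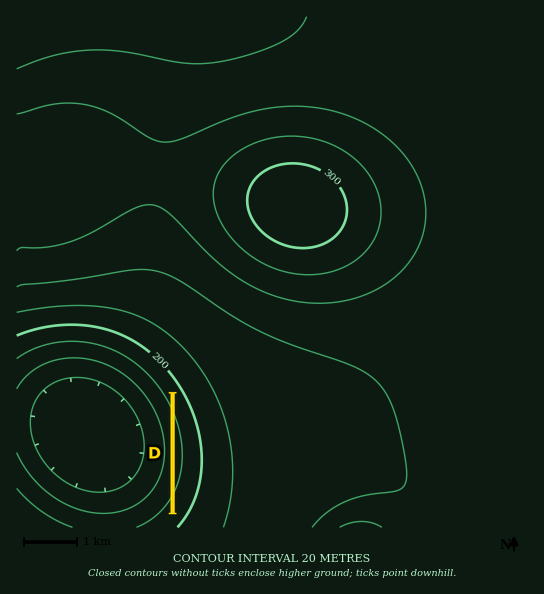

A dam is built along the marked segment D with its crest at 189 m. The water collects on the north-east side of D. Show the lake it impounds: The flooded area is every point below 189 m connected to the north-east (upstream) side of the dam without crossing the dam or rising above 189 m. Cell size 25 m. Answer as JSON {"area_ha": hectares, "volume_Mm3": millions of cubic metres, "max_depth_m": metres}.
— {"area_ha": 42.3, "volume_Mm3": 2.86, "max_depth_m": 17}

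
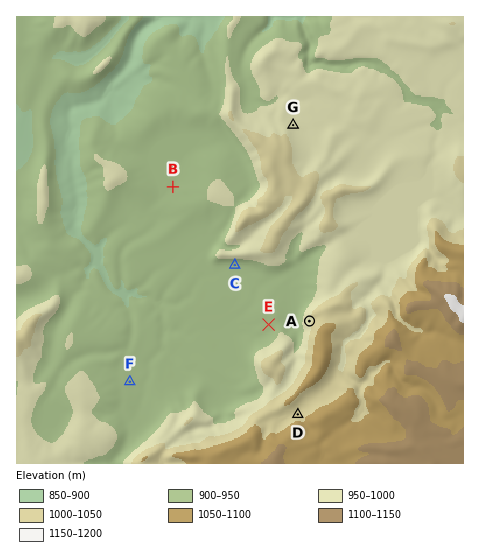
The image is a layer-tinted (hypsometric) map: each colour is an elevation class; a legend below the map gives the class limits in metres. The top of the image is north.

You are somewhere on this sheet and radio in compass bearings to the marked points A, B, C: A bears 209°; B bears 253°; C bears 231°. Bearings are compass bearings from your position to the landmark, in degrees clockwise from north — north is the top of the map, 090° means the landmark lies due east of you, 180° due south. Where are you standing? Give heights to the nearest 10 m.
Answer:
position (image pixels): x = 427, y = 109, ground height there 950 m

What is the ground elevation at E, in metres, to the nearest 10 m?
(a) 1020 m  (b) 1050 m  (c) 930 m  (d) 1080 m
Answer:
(c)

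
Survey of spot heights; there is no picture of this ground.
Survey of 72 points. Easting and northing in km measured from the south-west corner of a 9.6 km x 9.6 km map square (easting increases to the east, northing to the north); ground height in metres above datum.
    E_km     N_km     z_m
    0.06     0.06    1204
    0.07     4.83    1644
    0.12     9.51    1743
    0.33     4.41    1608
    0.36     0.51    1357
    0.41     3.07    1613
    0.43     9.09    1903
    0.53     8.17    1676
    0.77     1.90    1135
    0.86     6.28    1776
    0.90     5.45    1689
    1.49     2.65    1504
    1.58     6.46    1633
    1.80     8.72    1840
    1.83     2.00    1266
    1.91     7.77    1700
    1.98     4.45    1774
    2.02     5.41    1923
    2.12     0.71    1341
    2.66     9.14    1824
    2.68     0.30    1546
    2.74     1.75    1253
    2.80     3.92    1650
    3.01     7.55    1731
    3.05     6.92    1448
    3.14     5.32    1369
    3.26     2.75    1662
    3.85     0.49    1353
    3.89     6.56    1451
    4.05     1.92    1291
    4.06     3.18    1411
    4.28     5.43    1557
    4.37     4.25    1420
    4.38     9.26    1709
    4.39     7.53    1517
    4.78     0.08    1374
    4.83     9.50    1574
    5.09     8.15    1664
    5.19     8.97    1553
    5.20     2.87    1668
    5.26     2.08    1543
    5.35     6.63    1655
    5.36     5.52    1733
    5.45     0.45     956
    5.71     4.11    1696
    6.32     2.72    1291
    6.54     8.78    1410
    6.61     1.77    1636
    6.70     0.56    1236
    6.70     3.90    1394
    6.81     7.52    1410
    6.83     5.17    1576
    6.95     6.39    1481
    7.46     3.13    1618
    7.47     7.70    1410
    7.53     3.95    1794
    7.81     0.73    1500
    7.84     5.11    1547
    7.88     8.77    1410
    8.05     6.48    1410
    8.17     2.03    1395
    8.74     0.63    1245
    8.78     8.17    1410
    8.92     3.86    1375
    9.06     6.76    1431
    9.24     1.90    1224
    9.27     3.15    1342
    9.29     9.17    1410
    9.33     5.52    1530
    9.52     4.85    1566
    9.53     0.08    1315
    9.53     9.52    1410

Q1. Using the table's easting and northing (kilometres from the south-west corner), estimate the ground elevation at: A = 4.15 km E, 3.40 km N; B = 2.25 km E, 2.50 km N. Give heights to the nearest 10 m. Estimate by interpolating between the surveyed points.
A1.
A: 1450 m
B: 1370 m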